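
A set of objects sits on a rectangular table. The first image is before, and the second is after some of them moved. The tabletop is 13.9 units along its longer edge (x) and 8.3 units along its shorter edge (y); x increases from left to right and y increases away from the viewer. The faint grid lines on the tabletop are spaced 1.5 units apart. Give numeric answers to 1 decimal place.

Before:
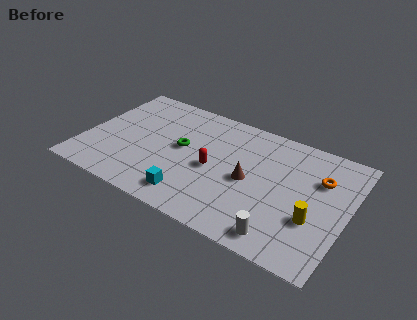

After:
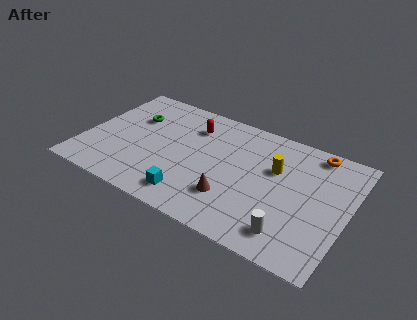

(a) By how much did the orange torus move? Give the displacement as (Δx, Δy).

(-0.5, 1.7)

The orange torus was at about (12.3, 5.7) and moved to about (11.8, 7.4).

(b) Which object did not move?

the cyan cube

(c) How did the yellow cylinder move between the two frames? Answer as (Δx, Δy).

(-2.3, 2.4)

The yellow cylinder was at about (12.3, 2.9) and moved to about (10.0, 5.3).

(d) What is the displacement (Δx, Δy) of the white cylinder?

(0.4, 0.4)

The white cylinder was at about (10.9, 1.1) and moved to about (11.3, 1.5).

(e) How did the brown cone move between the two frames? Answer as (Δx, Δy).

(-0.7, -1.6)

The brown cone was at about (8.8, 3.9) and moved to about (8.1, 2.3).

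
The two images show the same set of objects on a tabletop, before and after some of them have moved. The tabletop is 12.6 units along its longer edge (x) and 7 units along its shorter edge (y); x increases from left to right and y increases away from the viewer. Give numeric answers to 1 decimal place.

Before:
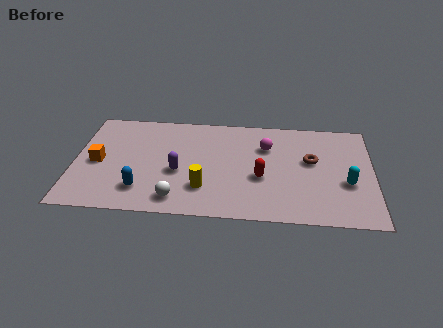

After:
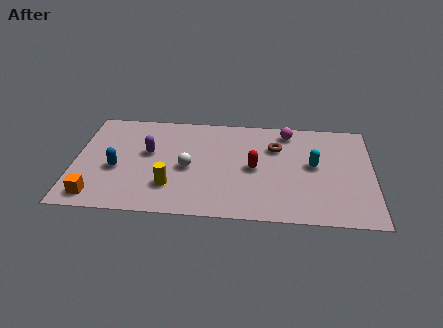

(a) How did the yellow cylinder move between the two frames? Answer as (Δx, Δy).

(-1.4, 0.0)

The yellow cylinder was at about (5.5, 1.9) and moved to about (4.1, 1.9).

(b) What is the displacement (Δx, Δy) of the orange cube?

(0.0, -2.3)

The orange cube was at about (1.0, 3.3) and moved to about (1.0, 1.0).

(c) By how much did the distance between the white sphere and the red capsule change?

-1.1

The distance was about 3.9 in the first image and 2.8 in the second, so they moved 1.1 units closer together.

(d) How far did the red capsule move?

0.7

The red capsule moved from about (7.9, 2.8) to (7.6, 3.4), a distance of √(0.3² + 0.6²) ≈ 0.7.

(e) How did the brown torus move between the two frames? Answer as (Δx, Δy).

(-1.5, 0.8)

The brown torus was at about (10.0, 4.1) and moved to about (8.5, 4.9).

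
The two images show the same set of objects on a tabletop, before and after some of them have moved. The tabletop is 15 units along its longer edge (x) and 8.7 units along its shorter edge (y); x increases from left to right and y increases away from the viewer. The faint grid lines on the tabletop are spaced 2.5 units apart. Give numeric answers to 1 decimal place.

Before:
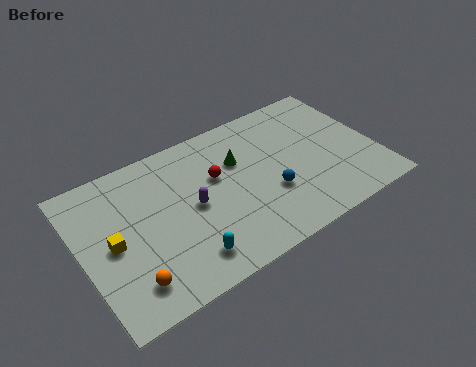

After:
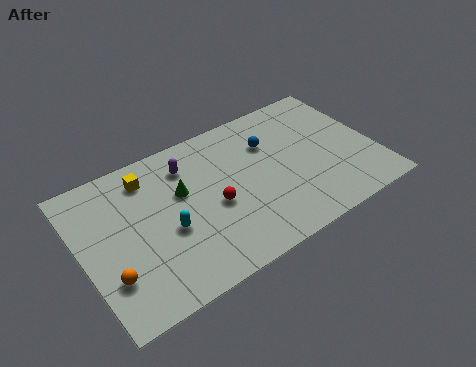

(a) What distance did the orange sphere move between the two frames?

1.2

From (2.0, 1.7) to (1.1, 2.5), the orange sphere covered √(0.9² + 0.8²) ≈ 1.2 units.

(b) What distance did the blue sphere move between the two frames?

3.0

From (9.4, 3.1) to (9.9, 6.1), the blue sphere covered √(0.5² + 3.0²) ≈ 3.0 units.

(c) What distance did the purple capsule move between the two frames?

2.5

The purple capsule moved from about (5.6, 4.3) to (5.7, 6.8), a distance of √(0.1² + 2.5²) ≈ 2.5.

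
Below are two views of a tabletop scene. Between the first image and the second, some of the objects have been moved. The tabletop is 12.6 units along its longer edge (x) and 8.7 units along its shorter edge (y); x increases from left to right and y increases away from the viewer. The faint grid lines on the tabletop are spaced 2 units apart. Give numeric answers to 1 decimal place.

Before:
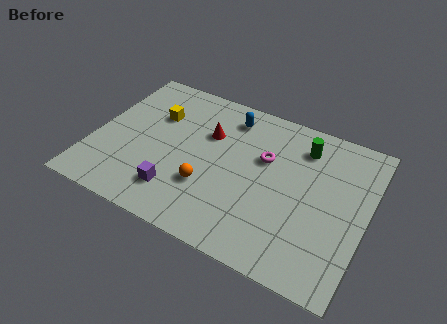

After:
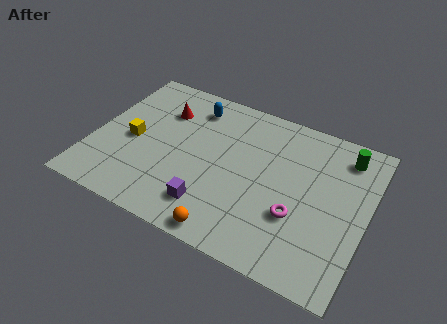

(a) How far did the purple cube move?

1.6

The purple cube was near (4.2, 1.9) before and (5.8, 1.8) after, so it travelled √(1.6² + 0.1²) ≈ 1.6 units.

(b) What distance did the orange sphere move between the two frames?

2.4

The orange sphere was near (5.5, 2.8) before and (6.8, 0.8) after, so it travelled √(1.3² + 2.0²) ≈ 2.4 units.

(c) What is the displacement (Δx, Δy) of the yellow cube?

(-0.8, -1.9)

The yellow cube was at about (2.6, 5.9) and moved to about (1.8, 4.0).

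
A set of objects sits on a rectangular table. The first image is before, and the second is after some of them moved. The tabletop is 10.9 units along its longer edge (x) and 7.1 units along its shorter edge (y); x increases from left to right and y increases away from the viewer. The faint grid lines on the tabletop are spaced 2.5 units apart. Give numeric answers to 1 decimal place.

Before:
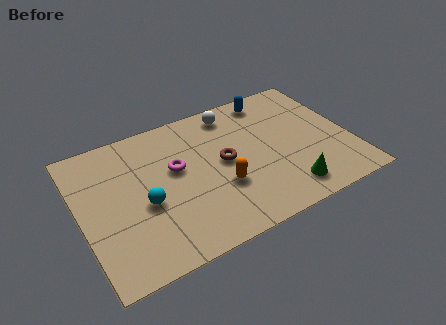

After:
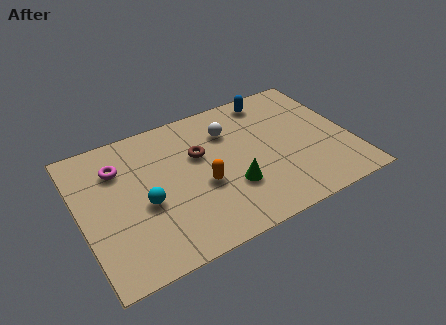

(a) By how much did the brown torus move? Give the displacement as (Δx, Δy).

(-0.9, 0.8)

The brown torus was at about (5.8, 3.7) and moved to about (4.9, 4.5).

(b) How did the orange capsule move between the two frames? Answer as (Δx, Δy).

(-0.7, 0.4)

From the two frames, the orange capsule sits at roughly (5.5, 2.5) before and (4.8, 2.9) after.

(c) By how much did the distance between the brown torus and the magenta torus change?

+1.3

Before: roughly 2.0 units apart; after: 3.3. That's 1.3 units further apart.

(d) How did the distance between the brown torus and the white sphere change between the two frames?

-1.0

They were about 2.5 units apart before and 1.5 after — 1.0 units closer together.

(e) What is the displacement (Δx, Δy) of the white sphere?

(-0.3, -0.9)

From the two frames, the white sphere sits at roughly (6.5, 6.1) before and (6.2, 5.2) after.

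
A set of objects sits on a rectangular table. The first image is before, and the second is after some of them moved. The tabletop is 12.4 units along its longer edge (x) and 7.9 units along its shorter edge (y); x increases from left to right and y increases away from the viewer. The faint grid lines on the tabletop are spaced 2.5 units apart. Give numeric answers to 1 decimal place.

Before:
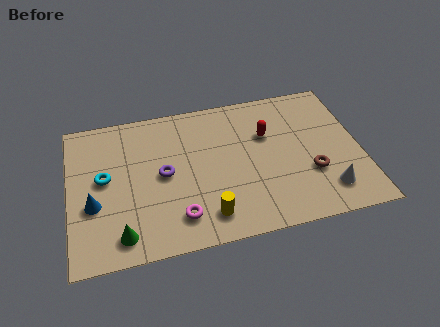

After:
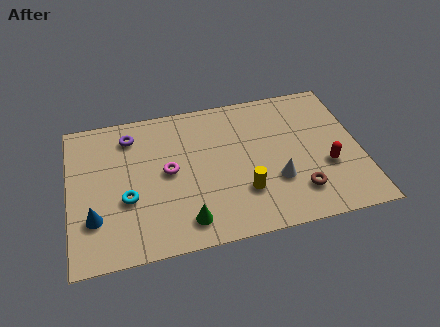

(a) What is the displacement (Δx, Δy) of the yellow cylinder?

(1.6, 0.9)

The yellow cylinder was at about (5.7, 1.4) and moved to about (7.3, 2.3).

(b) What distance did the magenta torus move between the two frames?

2.5

The magenta torus was near (4.5, 1.6) before and (4.2, 4.1) after, so it travelled √(0.3² + 2.5²) ≈ 2.5 units.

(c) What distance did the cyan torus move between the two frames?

1.6

The cyan torus was near (1.5, 4.3) before and (2.4, 3.0) after, so it travelled √(0.9² + 1.3²) ≈ 1.6 units.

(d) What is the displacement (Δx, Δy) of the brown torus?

(-0.6, -0.9)

From the two frames, the brown torus sits at roughly (10.2, 2.7) before and (9.6, 1.8) after.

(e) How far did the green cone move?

2.7

The green cone moved from about (2.1, 1.2) to (4.8, 1.3), a distance of √(2.7² + 0.1²) ≈ 2.7.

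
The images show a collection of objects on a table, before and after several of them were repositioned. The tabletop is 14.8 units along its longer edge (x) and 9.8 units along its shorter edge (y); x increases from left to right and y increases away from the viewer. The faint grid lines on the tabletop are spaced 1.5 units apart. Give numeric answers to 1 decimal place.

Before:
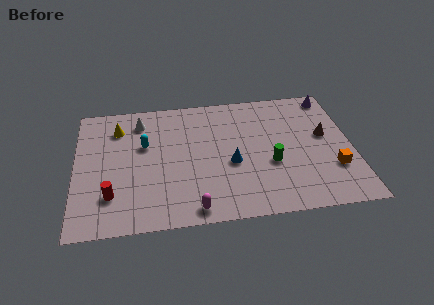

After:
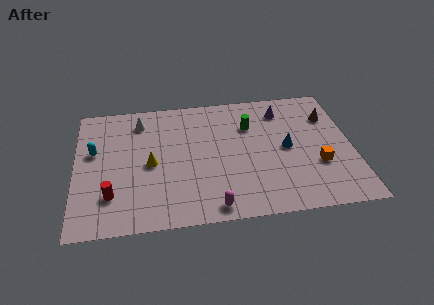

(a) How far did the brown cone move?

1.5

From (13.4, 5.6) to (13.7, 7.1), the brown cone covered √(0.3² + 1.5²) ≈ 1.5 units.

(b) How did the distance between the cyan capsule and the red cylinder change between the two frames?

-0.5

The distance was about 4.0 in the first image and 3.5 in the second, so they moved 0.5 units closer together.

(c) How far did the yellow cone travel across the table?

3.4

The yellow cone moved from about (2.3, 7.6) to (4.0, 4.6), a distance of √(1.7² + 3.0²) ≈ 3.4.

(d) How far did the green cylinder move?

3.3

The green cylinder moved from about (10.4, 3.8) to (9.4, 6.9), a distance of √(1.0² + 3.1²) ≈ 3.3.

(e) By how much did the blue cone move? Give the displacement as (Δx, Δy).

(3.0, 0.8)

The blue cone was at about (8.3, 4.1) and moved to about (11.3, 4.9).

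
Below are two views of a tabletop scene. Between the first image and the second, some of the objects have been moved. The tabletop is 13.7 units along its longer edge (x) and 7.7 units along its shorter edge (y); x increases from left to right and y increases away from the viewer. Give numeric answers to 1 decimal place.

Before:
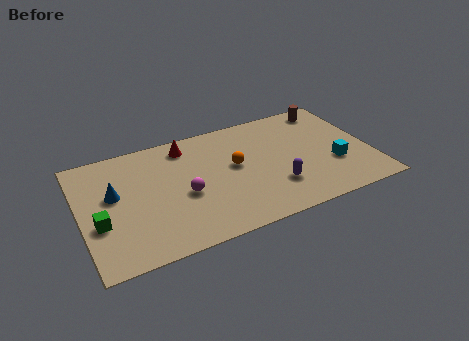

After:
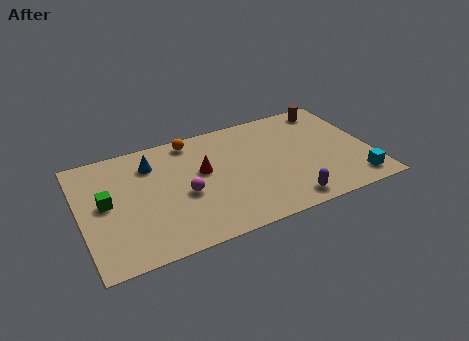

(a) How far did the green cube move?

1.3

The green cube was near (0.8, 2.9) before and (1.2, 4.1) after, so it travelled √(0.4² + 1.2²) ≈ 1.3 units.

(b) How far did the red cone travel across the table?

2.1

The red cone was near (5.2, 6.5) before and (5.8, 4.5) after, so it travelled √(0.6² + 2.0²) ≈ 2.1 units.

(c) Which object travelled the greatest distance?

the orange sphere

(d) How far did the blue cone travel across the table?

2.4

The blue cone moved from about (1.6, 4.5) to (3.5, 5.9), a distance of √(1.9² + 1.4²) ≈ 2.4.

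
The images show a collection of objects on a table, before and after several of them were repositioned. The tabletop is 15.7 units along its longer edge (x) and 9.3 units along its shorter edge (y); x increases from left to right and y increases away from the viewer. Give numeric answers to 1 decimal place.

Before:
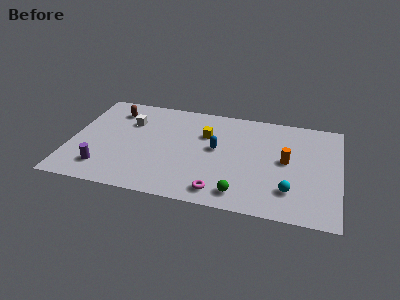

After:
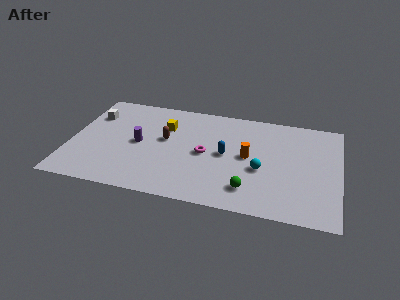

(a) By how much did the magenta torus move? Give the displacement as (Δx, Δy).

(-1.0, 3.2)

The magenta torus started near (8.9, 1.3) and ended near (7.9, 4.5).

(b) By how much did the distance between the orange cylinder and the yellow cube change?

+0.3

They were about 5.0 units apart before and 5.3 after — 0.3 units further apart.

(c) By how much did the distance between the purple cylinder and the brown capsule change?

-3.8

The distance was about 5.5 in the first image and 1.7 in the second, so they moved 3.8 units closer together.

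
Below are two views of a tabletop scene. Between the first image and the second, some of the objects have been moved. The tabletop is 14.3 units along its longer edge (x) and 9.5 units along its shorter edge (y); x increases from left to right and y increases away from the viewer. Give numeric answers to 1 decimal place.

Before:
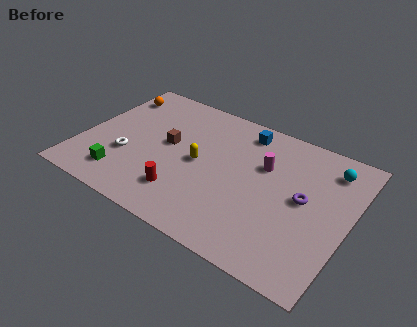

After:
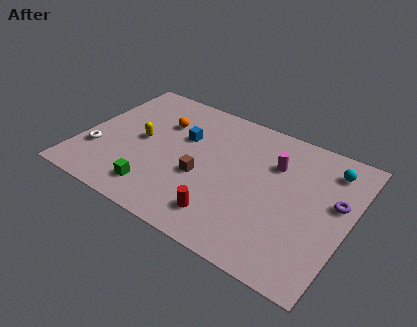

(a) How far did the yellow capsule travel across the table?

3.2

The yellow capsule was near (6.3, 4.7) before and (3.1, 4.8) after, so it travelled √(3.2² + 0.1²) ≈ 3.2 units.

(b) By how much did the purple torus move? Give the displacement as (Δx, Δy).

(1.6, 0.6)

The purple torus was at about (11.9, 5.0) and moved to about (13.5, 5.6).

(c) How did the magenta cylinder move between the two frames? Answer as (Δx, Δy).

(0.5, 0.4)

The magenta cylinder was at about (9.6, 6.2) and moved to about (10.1, 6.6).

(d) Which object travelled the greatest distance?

the blue cube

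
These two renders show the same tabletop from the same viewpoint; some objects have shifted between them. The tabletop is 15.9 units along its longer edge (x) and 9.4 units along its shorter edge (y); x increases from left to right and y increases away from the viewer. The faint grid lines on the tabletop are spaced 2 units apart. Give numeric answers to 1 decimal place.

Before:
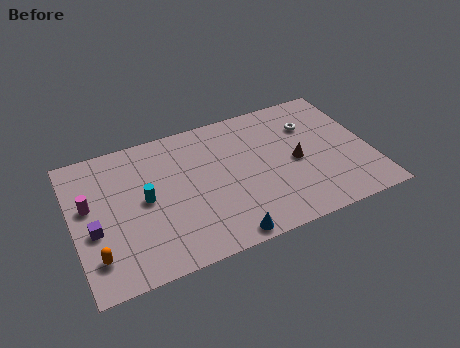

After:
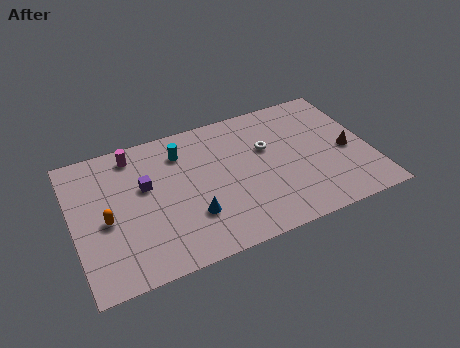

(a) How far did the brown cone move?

2.8

From (11.9, 4.4) to (14.7, 4.2), the brown cone covered √(2.8² + 0.2²) ≈ 2.8 units.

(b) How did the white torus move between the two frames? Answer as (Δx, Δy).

(-2.5, -0.8)

The white torus started near (13.0, 6.7) and ended near (10.5, 5.9).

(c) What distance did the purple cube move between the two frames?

3.5

The purple cube was near (1.0, 3.8) before and (3.9, 5.7) after, so it travelled √(2.9² + 1.9²) ≈ 3.5 units.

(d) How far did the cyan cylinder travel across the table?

3.3

The cyan cylinder was near (3.8, 4.8) before and (6.0, 7.3) after, so it travelled √(2.2² + 2.5²) ≈ 3.3 units.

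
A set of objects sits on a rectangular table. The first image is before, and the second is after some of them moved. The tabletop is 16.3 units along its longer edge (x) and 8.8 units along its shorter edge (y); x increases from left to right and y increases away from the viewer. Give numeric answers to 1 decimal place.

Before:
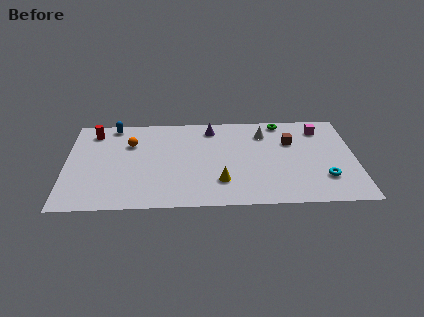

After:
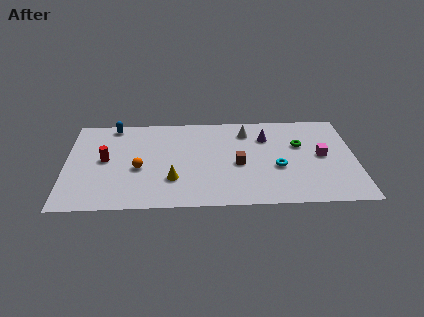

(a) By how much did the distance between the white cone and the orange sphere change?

-0.7

The distance was about 7.6 in the first image and 6.9 in the second, so they moved 0.7 units closer together.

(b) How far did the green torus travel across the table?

2.5

From (12.2, 7.9) to (13.2, 5.6), the green torus covered √(1.0² + 2.3²) ≈ 2.5 units.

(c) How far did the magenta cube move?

2.6

From (14.4, 7.1) to (14.4, 4.5), the magenta cube covered √(0.0² + 2.6²) ≈ 2.6 units.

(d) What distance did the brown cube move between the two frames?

3.6

The brown cube was near (12.7, 5.9) before and (9.7, 3.9) after, so it travelled √(3.0² + 2.0²) ≈ 3.6 units.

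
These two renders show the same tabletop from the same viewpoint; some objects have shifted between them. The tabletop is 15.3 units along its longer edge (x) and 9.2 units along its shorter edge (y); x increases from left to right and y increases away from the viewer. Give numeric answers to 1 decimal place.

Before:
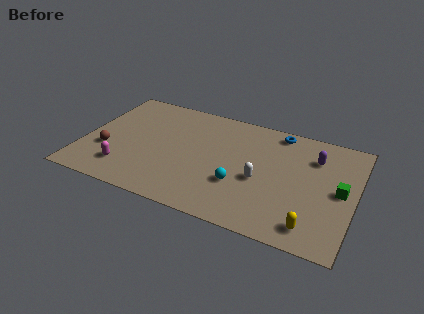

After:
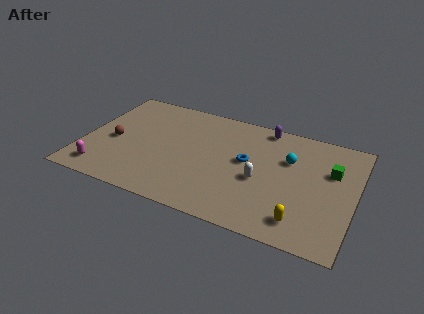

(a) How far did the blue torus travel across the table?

3.4

The blue torus moved from about (10.7, 8.2) to (9.2, 5.1), a distance of √(1.5² + 3.1²) ≈ 3.4.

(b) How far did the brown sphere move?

0.9

The brown sphere was near (1.4, 3.2) before and (1.7, 4.1) after, so it travelled √(0.3² + 0.9²) ≈ 0.9 units.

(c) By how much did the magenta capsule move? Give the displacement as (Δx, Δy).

(-1.2, -0.6)

The magenta capsule started near (2.6, 2.0) and ended near (1.4, 1.4).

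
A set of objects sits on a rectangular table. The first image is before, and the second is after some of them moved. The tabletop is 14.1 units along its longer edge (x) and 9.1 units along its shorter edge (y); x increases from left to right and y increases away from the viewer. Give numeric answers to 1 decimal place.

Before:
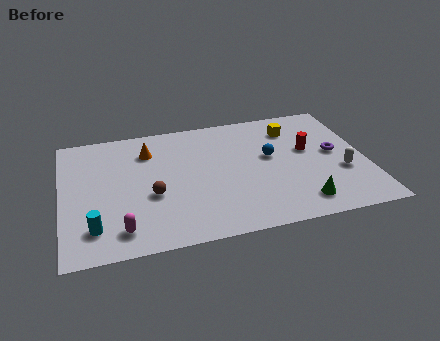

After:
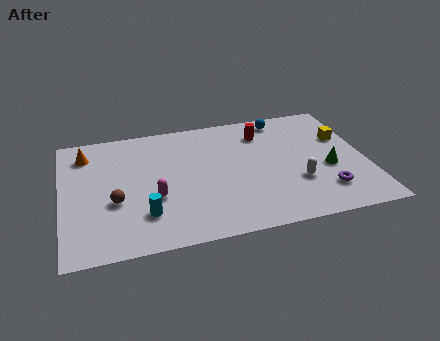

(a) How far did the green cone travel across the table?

2.7

From (10.8, 1.5) to (12.3, 3.7), the green cone covered √(1.5² + 2.2²) ≈ 2.7 units.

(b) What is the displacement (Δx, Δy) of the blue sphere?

(0.8, 2.8)

The blue sphere started near (9.7, 5.2) and ended near (10.5, 8.0).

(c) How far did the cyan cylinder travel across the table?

2.3

The cyan cylinder moved from about (1.4, 1.9) to (3.7, 2.3), a distance of √(2.3² + 0.4²) ≈ 2.3.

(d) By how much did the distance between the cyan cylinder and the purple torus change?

-3.4

The distance was about 11.7 in the first image and 8.3 in the second, so they moved 3.4 units closer together.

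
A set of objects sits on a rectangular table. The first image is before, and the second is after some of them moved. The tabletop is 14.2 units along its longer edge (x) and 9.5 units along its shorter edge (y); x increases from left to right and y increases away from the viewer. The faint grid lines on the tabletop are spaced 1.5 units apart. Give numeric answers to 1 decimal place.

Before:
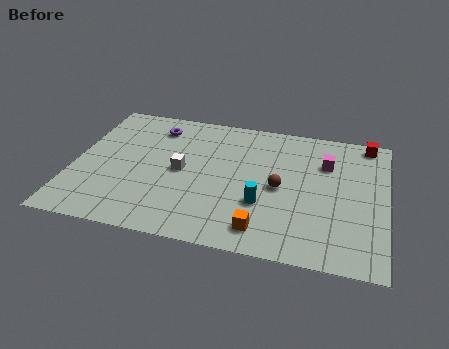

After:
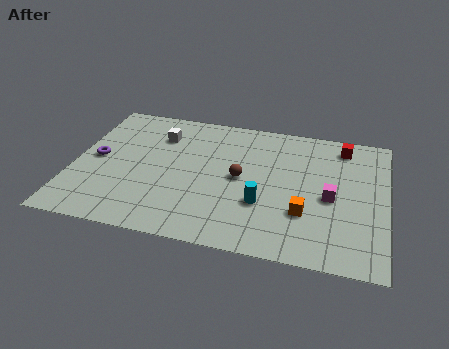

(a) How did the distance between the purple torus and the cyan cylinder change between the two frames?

+1.0

Before: roughly 6.9 units apart; after: 7.9. That's 1.0 units further apart.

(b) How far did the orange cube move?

2.3

The orange cube moved from about (8.8, 1.5) to (10.6, 3.0), a distance of √(1.8² + 1.5²) ≈ 2.3.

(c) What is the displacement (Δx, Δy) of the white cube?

(-1.2, 2.4)

From the two frames, the white cube sits at roughly (4.9, 4.7) before and (3.7, 7.1) after.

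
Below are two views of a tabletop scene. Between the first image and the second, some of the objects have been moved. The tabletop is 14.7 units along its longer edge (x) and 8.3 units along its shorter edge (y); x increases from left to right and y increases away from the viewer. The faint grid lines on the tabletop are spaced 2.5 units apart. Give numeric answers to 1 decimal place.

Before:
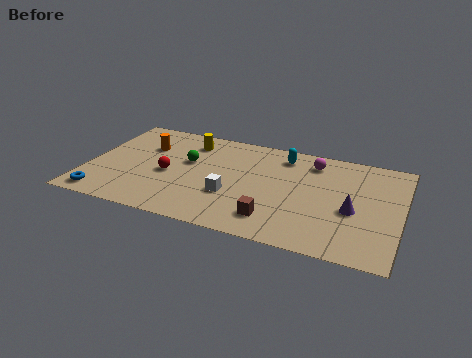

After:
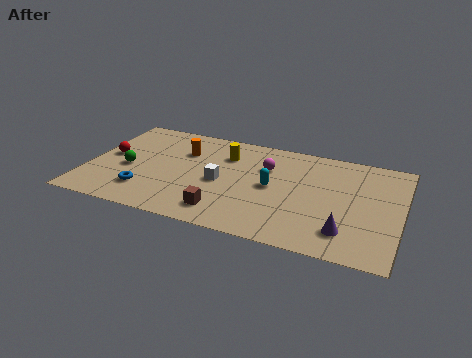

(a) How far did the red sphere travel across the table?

3.0

The red sphere moved from about (3.8, 3.7) to (0.9, 4.4), a distance of √(2.9² + 0.7²) ≈ 3.0.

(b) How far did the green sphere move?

3.0

From (4.6, 5.0) to (1.9, 3.6), the green sphere covered √(2.7² + 1.4²) ≈ 3.0 units.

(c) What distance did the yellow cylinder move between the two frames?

1.9

From (4.5, 6.7) to (6.3, 6.1), the yellow cylinder covered √(1.8² + 0.6²) ≈ 1.9 units.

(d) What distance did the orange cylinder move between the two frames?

1.8

From (2.5, 5.7) to (4.3, 5.8), the orange cylinder covered √(1.8² + 0.1²) ≈ 1.8 units.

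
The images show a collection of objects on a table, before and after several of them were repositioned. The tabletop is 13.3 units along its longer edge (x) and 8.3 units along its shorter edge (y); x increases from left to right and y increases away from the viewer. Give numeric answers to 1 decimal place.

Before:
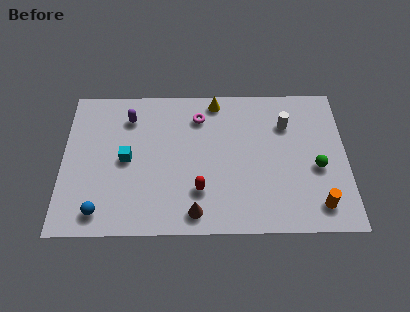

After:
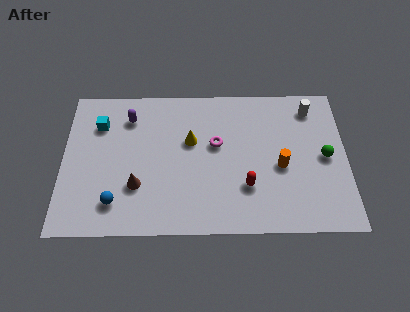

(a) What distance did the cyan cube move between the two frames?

2.4

From (3.0, 4.1) to (1.7, 6.1), the cyan cube covered √(1.3² + 2.0²) ≈ 2.4 units.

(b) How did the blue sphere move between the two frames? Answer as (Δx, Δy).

(0.7, 0.5)

The blue sphere started near (1.8, 1.2) and ended near (2.5, 1.7).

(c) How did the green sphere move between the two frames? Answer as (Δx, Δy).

(0.4, 0.6)

The green sphere was at about (11.9, 3.5) and moved to about (12.3, 4.1).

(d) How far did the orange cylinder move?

2.8

The orange cylinder was near (11.9, 1.4) before and (10.2, 3.6) after, so it travelled √(1.7² + 2.2²) ≈ 2.8 units.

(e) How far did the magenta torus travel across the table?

1.8

The magenta torus was near (6.4, 6.5) before and (7.2, 4.9) after, so it travelled √(0.8² + 1.6²) ≈ 1.8 units.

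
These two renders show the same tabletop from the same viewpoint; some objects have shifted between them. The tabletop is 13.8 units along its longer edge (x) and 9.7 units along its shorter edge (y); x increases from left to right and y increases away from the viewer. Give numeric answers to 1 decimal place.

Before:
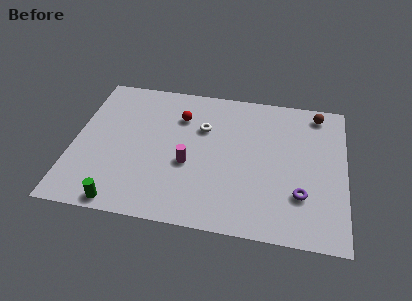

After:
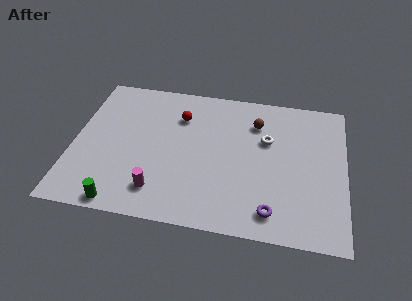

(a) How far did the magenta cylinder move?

2.4

The magenta cylinder was near (5.9, 3.9) before and (4.5, 1.9) after, so it travelled √(1.4² + 2.0²) ≈ 2.4 units.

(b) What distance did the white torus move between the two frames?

3.3

The white torus moved from about (6.5, 6.5) to (9.8, 6.2), a distance of √(3.3² + 0.3²) ≈ 3.3.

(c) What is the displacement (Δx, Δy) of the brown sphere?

(-3.1, -1.2)

From the two frames, the brown sphere sits at roughly (12.3, 8.5) before and (9.2, 7.3) after.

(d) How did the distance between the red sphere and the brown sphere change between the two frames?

-3.2

Before: roughly 7.1 units apart; after: 3.9. That's 3.2 units closer together.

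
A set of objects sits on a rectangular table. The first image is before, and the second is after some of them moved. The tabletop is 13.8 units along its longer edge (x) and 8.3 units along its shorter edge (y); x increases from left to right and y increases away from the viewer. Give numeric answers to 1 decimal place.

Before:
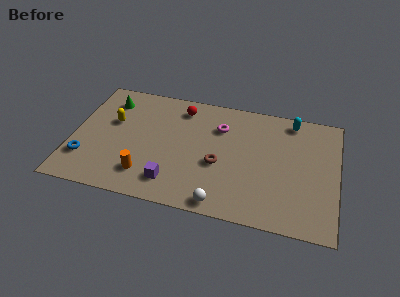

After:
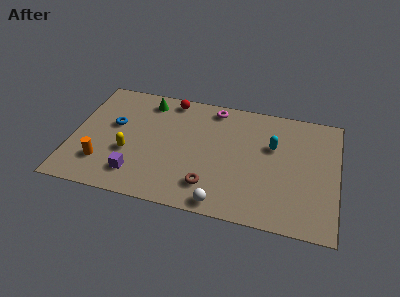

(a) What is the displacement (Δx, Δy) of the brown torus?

(-0.4, -1.6)

The brown torus was at about (7.7, 3.4) and moved to about (7.3, 1.8).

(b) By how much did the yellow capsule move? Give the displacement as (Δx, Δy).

(1.0, -2.0)

The yellow capsule started near (2.0, 5.1) and ended near (3.0, 3.1).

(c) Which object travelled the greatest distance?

the blue torus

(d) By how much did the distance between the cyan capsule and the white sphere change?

-2.2

The distance was about 7.3 in the first image and 5.1 in the second, so they moved 2.2 units closer together.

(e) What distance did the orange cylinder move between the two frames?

2.3

The orange cylinder was near (4.0, 1.8) before and (1.7, 2.1) after, so it travelled √(2.3² + 0.3²) ≈ 2.3 units.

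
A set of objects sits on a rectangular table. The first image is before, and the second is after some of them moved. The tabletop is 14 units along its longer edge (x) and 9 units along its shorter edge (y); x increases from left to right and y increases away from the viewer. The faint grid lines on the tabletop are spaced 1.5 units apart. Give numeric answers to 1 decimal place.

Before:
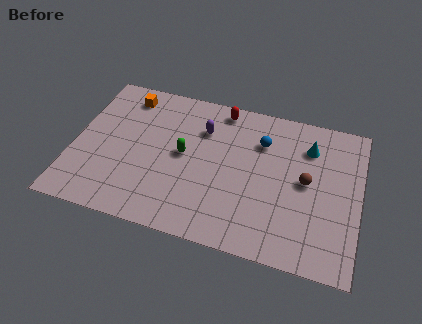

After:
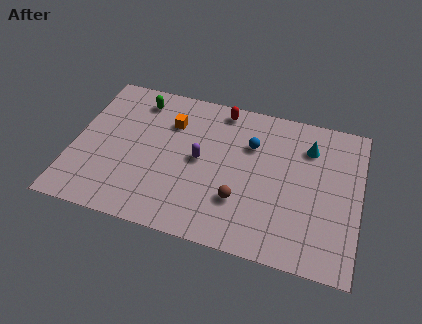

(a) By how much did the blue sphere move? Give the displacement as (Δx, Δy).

(-0.5, -0.3)

The blue sphere was at about (9.1, 6.5) and moved to about (8.6, 6.2).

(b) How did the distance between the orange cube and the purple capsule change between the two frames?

-1.6

The distance was about 4.1 in the first image and 2.5 in the second, so they moved 1.6 units closer together.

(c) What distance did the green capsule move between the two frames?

3.8

The green capsule moved from about (5.4, 4.7) to (2.9, 7.5), a distance of √(2.5² + 2.8²) ≈ 3.8.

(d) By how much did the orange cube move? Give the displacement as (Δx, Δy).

(2.3, -1.1)

From the two frames, the orange cube sits at roughly (2.3, 7.6) before and (4.6, 6.5) after.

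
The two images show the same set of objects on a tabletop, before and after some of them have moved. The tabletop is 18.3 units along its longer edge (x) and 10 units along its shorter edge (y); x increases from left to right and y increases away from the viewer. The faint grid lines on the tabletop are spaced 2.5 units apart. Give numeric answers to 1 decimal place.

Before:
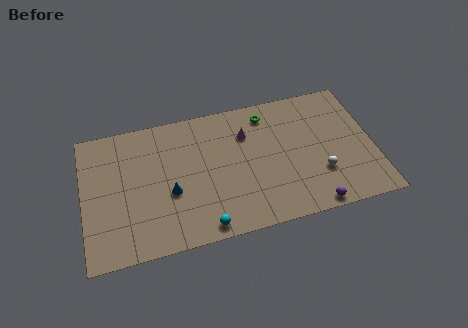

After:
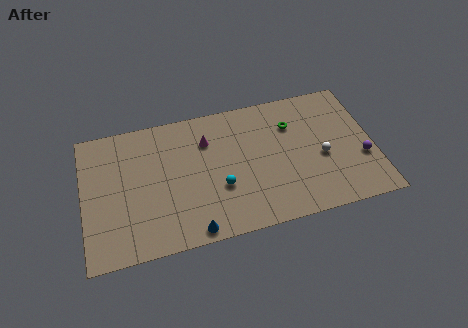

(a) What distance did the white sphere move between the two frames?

1.2

The white sphere was near (14.8, 3.1) before and (15.0, 4.3) after, so it travelled √(0.2² + 1.2²) ≈ 1.2 units.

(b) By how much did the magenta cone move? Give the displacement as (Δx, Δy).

(-2.5, 0.1)

The magenta cone was at about (10.4, 7.2) and moved to about (7.9, 7.3).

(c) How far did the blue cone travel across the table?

3.3

From (5.4, 4.0) to (6.6, 0.9), the blue cone covered √(1.2² + 3.1²) ≈ 3.3 units.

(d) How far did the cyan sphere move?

2.9

From (7.3, 1.0) to (8.5, 3.6), the cyan sphere covered √(1.2² + 2.6²) ≈ 2.9 units.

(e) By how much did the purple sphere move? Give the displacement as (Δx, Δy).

(3.4, 2.8)

The purple sphere was at about (14.1, 0.8) and moved to about (17.5, 3.6).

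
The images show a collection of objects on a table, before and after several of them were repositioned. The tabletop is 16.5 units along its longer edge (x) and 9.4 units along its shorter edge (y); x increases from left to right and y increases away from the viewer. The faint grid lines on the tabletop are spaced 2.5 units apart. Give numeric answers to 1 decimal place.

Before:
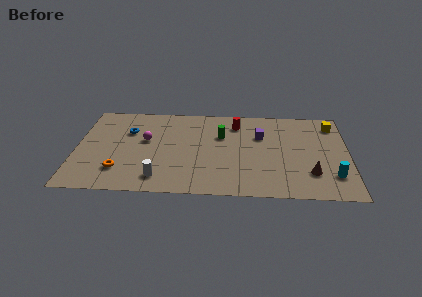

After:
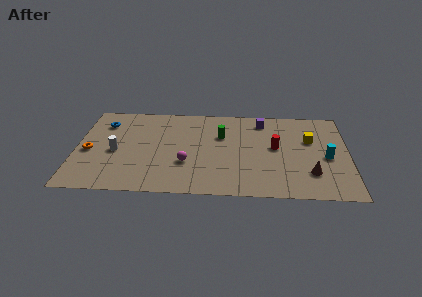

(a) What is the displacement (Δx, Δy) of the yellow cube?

(-1.4, -1.7)

The yellow cube was at about (15.6, 7.7) and moved to about (14.2, 6.0).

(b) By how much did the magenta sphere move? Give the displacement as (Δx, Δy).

(2.5, -2.3)

The magenta sphere started near (4.2, 5.5) and ended near (6.7, 3.2).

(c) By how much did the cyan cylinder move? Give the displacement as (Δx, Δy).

(-0.3, 1.9)

The cyan cylinder was at about (15.5, 2.3) and moved to about (15.2, 4.2).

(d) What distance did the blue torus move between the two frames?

1.7

The blue torus was near (3.1, 6.4) before and (1.6, 7.2) after, so it travelled √(1.5² + 0.8²) ≈ 1.7 units.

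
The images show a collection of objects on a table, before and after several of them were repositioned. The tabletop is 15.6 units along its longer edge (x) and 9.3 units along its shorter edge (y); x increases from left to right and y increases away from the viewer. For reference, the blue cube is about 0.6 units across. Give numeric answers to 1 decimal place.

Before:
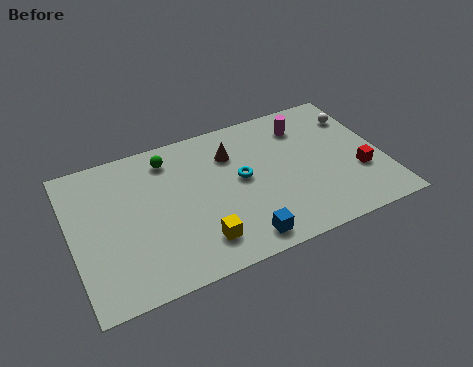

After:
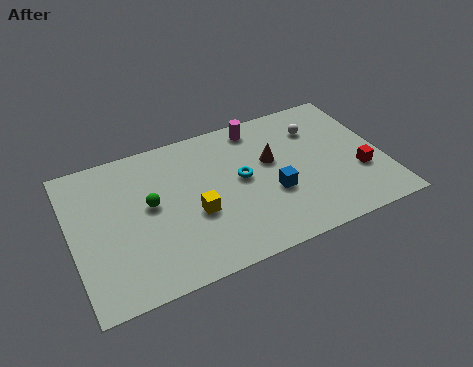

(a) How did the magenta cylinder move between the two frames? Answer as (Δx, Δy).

(-2.3, 0.8)

From the two frames, the magenta cylinder sits at roughly (12.0, 7.3) before and (9.7, 8.1) after.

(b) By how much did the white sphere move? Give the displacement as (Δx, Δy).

(-2.1, -0.1)

The white sphere started near (14.7, 7.0) and ended near (12.6, 6.9).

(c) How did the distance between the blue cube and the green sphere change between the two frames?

-0.9

Before: roughly 7.1 units apart; after: 6.2. That's 0.9 units closer together.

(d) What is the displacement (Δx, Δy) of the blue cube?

(1.9, 2.3)

From the two frames, the blue cube sits at roughly (8.0, 1.2) before and (9.9, 3.5) after.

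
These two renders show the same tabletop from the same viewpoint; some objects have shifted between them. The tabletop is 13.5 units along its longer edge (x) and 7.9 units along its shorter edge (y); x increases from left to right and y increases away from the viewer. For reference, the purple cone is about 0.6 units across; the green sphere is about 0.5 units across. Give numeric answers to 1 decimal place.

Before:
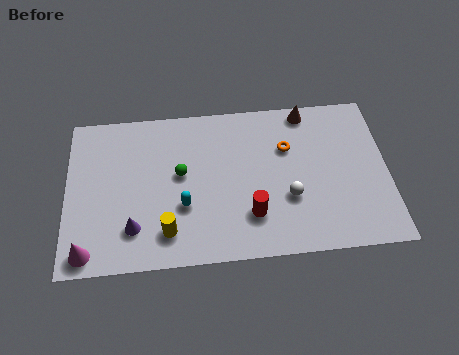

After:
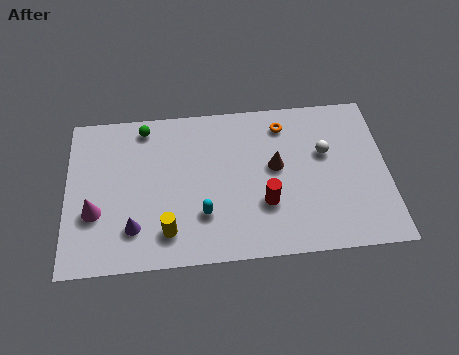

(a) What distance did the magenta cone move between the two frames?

1.9

From (0.9, 0.9) to (1.2, 2.8), the magenta cone covered √(0.3² + 1.9²) ≈ 1.9 units.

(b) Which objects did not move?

the purple cone and the yellow cylinder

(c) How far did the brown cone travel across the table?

3.0

The brown cone moved from about (10.2, 7.1) to (8.8, 4.4), a distance of √(1.4² + 2.7²) ≈ 3.0.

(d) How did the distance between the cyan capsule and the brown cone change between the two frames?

-3.1

They were about 6.8 units apart before and 3.7 after — 3.1 units closer together.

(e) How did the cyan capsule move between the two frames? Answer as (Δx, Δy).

(0.8, -0.5)

The cyan capsule started near (4.9, 2.8) and ended near (5.7, 2.3).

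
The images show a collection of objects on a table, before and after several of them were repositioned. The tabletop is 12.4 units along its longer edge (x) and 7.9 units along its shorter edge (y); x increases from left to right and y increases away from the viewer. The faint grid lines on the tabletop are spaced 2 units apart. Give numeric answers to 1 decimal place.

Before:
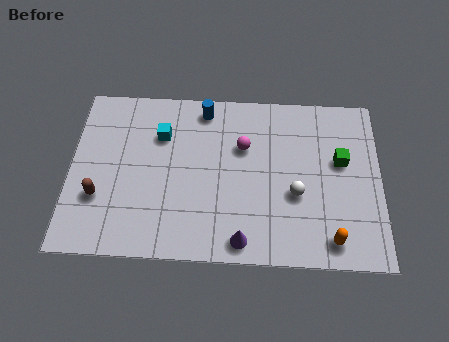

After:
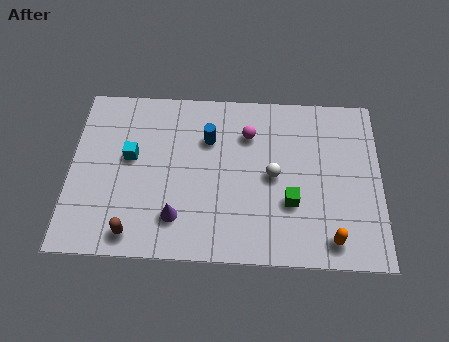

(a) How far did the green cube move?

2.8

The green cube moved from about (10.8, 4.7) to (8.8, 2.7), a distance of √(2.0² + 2.0²) ≈ 2.8.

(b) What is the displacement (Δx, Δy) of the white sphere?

(-0.9, 0.8)

From the two frames, the white sphere sits at roughly (9.0, 3.1) before and (8.1, 3.9) after.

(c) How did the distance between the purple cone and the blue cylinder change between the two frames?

-2.3

Before: roughly 6.2 units apart; after: 3.9. That's 2.3 units closer together.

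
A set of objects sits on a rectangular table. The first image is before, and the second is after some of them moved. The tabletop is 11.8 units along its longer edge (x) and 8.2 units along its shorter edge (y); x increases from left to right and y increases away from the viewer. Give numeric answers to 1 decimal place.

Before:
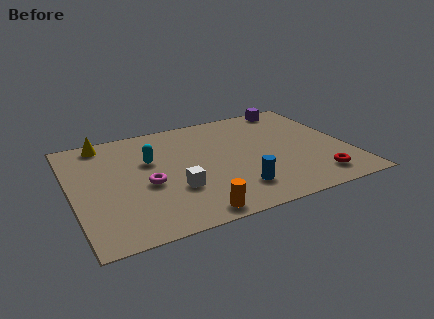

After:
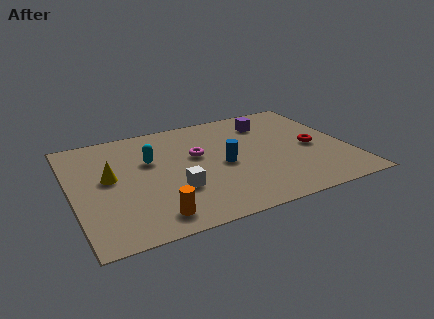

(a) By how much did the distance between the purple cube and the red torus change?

-2.9

Before: roughly 6.0 units apart; after: 3.1. That's 2.9 units closer together.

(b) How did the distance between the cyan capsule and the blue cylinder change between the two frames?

-1.4

The distance was about 4.7 in the first image and 3.3 in the second, so they moved 1.4 units closer together.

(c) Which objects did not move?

the cyan capsule and the white cube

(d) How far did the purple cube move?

1.6

From (10.0, 7.4) to (8.7, 6.4), the purple cube covered √(1.3² + 1.0²) ≈ 1.6 units.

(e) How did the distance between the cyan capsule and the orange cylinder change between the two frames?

-0.6

They were about 4.6 units apart before and 4.0 after — 0.6 units closer together.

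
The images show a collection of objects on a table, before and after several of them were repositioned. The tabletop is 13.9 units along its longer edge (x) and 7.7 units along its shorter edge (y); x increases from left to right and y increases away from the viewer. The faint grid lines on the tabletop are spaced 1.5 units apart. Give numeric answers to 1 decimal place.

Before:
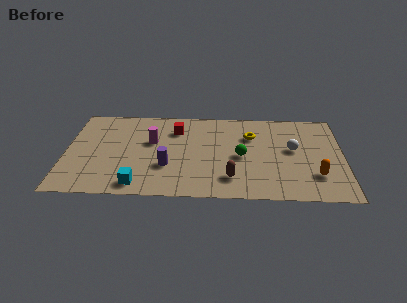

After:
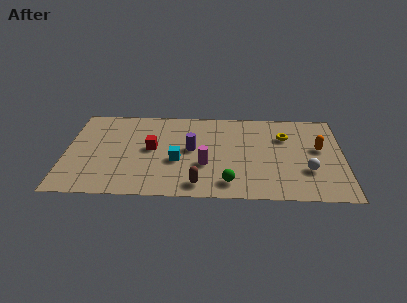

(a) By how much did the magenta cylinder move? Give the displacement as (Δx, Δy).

(2.7, -1.9)

From the two frames, the magenta cylinder sits at roughly (4.3, 4.7) before and (7.0, 2.8) after.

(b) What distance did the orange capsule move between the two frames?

2.3

The orange capsule moved from about (12.5, 2.1) to (12.7, 4.4), a distance of √(0.2² + 2.3²) ≈ 2.3.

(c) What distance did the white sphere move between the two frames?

1.9

The white sphere was near (11.4, 4.3) before and (12.1, 2.5) after, so it travelled √(0.7² + 1.8²) ≈ 1.9 units.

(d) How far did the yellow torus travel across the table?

1.7

The yellow torus moved from about (9.3, 5.4) to (11.0, 5.4), a distance of √(1.7² + 0.0²) ≈ 1.7.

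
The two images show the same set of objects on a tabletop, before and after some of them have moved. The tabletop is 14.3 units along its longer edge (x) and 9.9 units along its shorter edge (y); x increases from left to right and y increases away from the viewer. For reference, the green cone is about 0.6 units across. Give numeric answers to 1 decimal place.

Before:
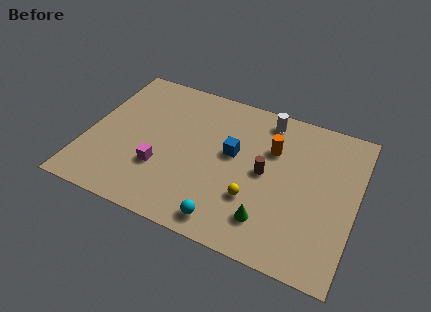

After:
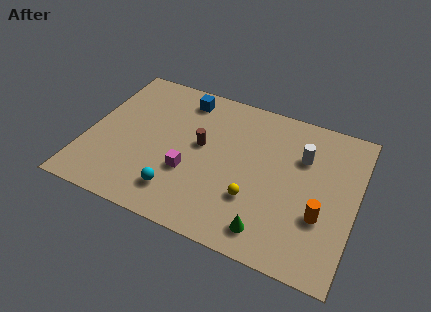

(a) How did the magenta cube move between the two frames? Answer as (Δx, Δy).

(1.5, 0.3)

The magenta cube started near (4.1, 3.2) and ended near (5.6, 3.5).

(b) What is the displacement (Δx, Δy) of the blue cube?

(-3.0, 2.8)

From the two frames, the blue cube sits at roughly (7.7, 5.6) before and (4.7, 8.4) after.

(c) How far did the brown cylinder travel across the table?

3.5

From (9.5, 5.0) to (6.0, 5.5), the brown cylinder covered √(3.5² + 0.5²) ≈ 3.5 units.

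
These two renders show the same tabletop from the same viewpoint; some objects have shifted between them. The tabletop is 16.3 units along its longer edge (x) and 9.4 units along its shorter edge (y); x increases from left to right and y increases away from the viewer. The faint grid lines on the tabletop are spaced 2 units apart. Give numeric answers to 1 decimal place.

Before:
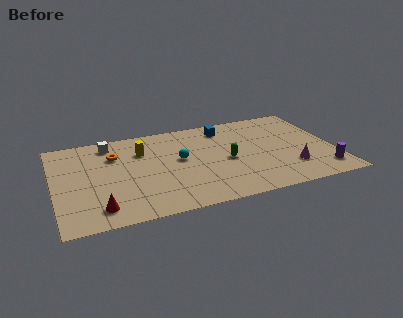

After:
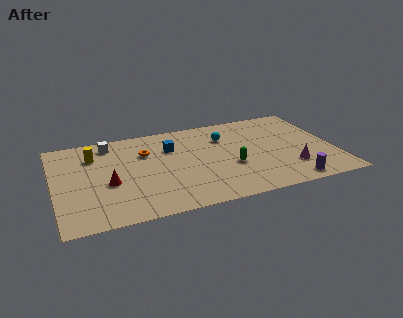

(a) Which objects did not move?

the white cube and the magenta cone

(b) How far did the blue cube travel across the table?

3.5

From (10.2, 7.8) to (6.9, 6.6), the blue cube covered √(3.3² + 1.2²) ≈ 3.5 units.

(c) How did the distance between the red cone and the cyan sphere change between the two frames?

+1.5

They were about 6.1 units apart before and 7.6 after — 1.5 units further apart.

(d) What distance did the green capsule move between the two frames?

0.7

The green capsule was near (10.0, 4.3) before and (10.2, 3.6) after, so it travelled √(0.2² + 0.7²) ≈ 0.7 units.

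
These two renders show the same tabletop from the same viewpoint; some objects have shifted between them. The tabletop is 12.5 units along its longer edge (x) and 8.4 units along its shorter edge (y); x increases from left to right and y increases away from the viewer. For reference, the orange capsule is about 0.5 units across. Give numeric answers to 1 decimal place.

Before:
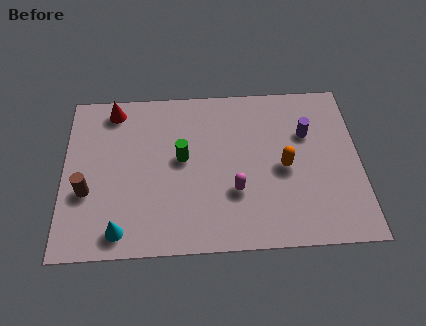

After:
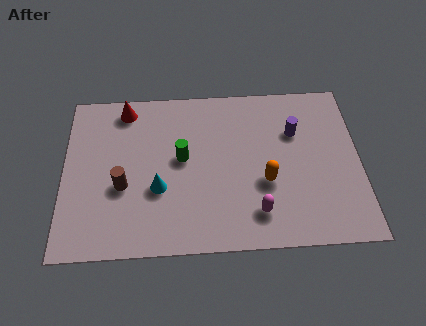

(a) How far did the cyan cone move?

2.6

The cyan cone was near (2.4, 1.1) before and (4.0, 3.1) after, so it travelled √(1.6² + 2.0²) ≈ 2.6 units.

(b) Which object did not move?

the green cylinder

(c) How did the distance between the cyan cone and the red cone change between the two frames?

-1.8

Before: roughly 6.2 units apart; after: 4.4. That's 1.8 units closer together.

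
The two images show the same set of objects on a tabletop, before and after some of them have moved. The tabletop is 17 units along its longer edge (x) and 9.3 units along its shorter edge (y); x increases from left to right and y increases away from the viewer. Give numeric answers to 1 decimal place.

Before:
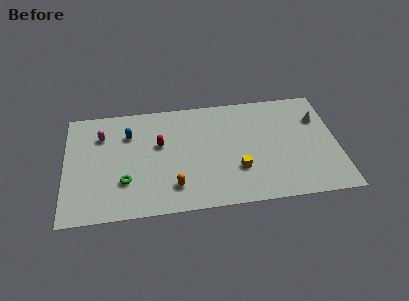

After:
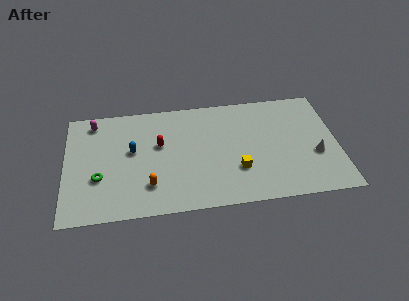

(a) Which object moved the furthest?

the white cone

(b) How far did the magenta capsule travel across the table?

1.3

The magenta capsule was near (2.3, 6.8) before and (1.8, 8.0) after, so it travelled √(0.5² + 1.2²) ≈ 1.3 units.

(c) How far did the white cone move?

3.0

The white cone moved from about (15.9, 6.5) to (15.6, 3.5), a distance of √(0.3² + 3.0²) ≈ 3.0.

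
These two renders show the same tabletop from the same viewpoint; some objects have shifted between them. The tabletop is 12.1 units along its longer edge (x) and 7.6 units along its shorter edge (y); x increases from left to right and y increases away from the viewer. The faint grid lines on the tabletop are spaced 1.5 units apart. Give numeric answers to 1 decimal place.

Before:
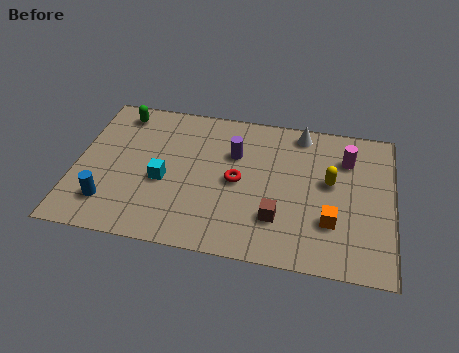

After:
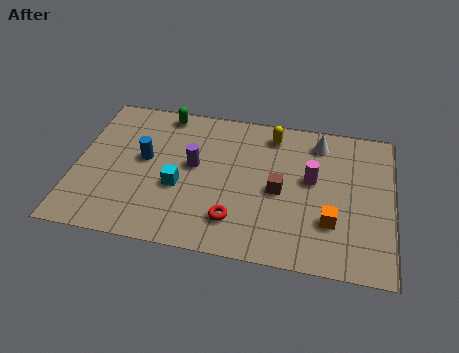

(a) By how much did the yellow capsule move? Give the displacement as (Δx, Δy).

(-2.3, 2.1)

The yellow capsule started near (9.7, 4.3) and ended near (7.4, 6.4).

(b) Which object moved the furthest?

the yellow capsule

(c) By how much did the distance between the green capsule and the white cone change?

-1.0

They were about 7.0 units apart before and 6.0 after — 1.0 units closer together.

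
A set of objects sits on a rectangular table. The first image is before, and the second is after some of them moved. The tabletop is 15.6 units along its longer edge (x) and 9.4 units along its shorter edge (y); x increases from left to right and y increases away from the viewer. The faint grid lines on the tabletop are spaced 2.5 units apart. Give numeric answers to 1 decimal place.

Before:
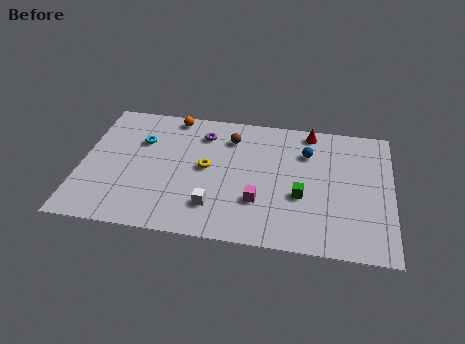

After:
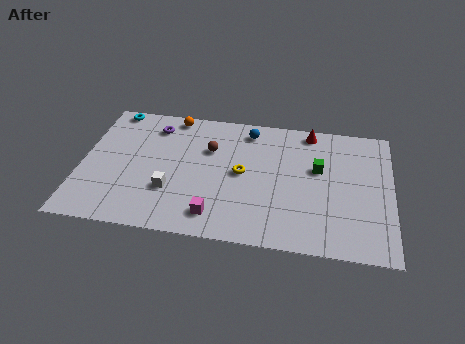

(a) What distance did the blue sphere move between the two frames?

3.2

The blue sphere moved from about (11.3, 6.8) to (8.3, 8.0), a distance of √(3.0² + 1.2²) ≈ 3.2.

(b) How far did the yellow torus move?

1.8

The yellow torus moved from about (6.3, 4.9) to (8.1, 4.8), a distance of √(1.8² + 0.1²) ≈ 1.8.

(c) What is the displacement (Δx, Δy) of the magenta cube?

(-2.1, -1.3)

The magenta cube was at about (9.0, 2.9) and moved to about (6.9, 1.6).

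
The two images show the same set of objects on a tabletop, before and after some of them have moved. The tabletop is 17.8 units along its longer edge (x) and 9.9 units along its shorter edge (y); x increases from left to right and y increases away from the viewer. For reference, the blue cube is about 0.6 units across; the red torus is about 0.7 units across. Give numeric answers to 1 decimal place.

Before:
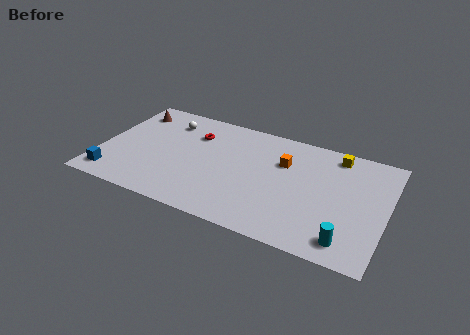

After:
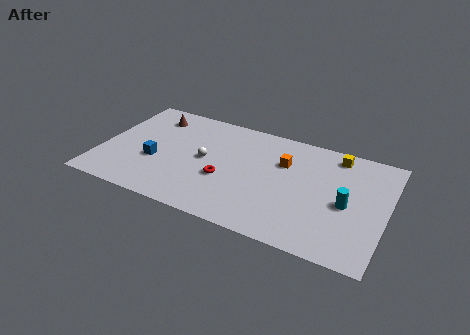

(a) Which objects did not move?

the yellow cube and the orange cube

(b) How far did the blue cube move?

3.3

The blue cube was near (1.1, 1.5) before and (3.5, 3.8) after, so it travelled √(2.4² + 2.3²) ≈ 3.3 units.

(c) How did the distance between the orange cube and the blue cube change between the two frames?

-3.1

They were about 11.4 units apart before and 8.3 after — 3.1 units closer together.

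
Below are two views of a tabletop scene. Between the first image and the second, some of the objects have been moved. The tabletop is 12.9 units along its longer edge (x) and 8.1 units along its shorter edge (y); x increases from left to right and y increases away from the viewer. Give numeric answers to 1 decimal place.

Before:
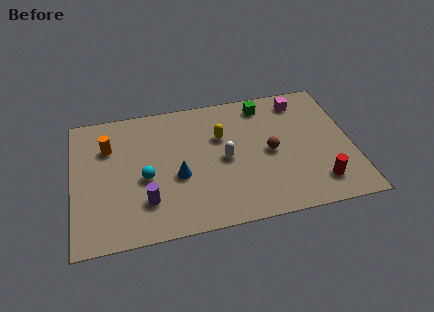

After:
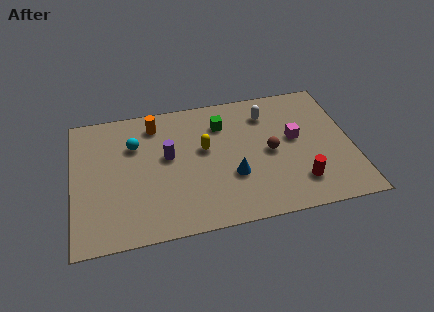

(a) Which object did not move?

the brown sphere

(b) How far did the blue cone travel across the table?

2.5

The blue cone moved from about (4.8, 3.3) to (7.3, 2.8), a distance of √(2.5² + 0.5²) ≈ 2.5.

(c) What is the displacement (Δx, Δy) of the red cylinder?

(-0.9, 0.2)

From the two frames, the red cylinder sits at roughly (11.2, 1.6) before and (10.3, 1.8) after.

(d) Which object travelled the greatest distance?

the white capsule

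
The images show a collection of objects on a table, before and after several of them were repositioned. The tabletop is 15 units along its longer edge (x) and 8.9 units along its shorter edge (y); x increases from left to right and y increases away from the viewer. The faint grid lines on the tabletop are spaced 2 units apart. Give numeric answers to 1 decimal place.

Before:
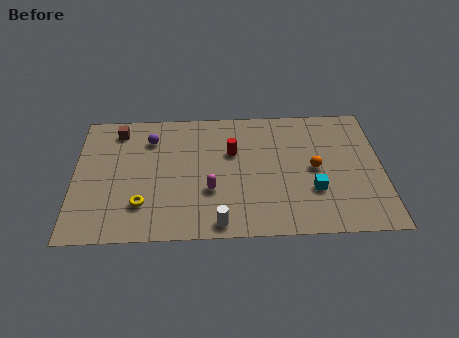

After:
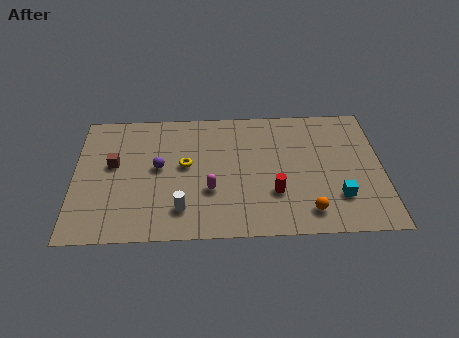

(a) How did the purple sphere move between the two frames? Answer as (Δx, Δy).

(0.4, -2.0)

The purple sphere started near (3.7, 6.8) and ended near (4.1, 4.8).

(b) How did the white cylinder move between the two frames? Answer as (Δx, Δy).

(-1.8, 1.0)

The white cylinder started near (7.0, 0.9) and ended near (5.2, 1.9).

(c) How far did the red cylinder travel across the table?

3.5

The red cylinder moved from about (7.7, 5.7) to (9.7, 2.8), a distance of √(2.0² + 2.9²) ≈ 3.5.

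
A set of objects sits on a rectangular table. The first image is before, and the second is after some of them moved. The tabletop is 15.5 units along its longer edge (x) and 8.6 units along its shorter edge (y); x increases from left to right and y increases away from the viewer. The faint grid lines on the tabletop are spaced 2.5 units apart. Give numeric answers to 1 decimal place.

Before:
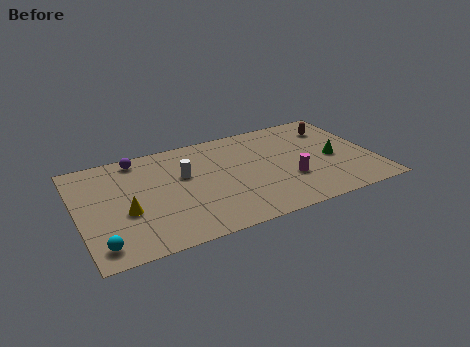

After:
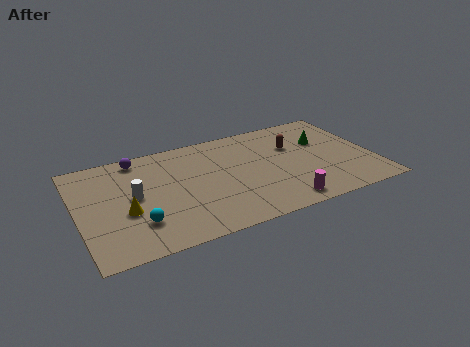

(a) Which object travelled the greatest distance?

the white cylinder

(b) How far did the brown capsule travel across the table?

2.5

The brown capsule was near (13.8, 6.6) before and (11.5, 5.7) after, so it travelled √(2.3² + 0.9²) ≈ 2.5 units.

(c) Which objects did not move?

the purple sphere and the yellow cone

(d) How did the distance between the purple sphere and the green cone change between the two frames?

-0.8

The distance was about 10.7 in the first image and 9.9 in the second, so they moved 0.8 units closer together.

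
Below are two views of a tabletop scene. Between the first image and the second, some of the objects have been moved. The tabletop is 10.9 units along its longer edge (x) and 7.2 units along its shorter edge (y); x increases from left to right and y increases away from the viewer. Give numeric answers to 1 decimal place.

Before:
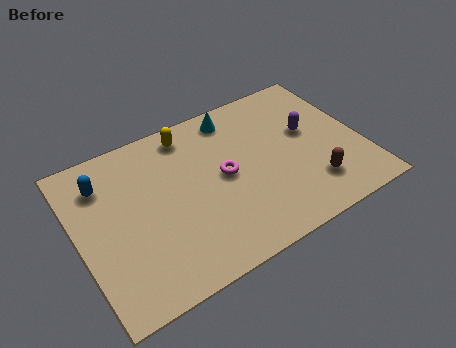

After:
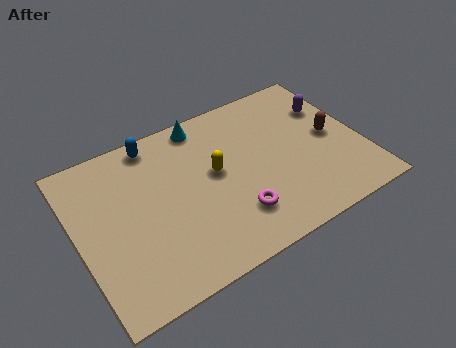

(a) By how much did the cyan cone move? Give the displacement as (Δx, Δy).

(-1.2, 0.2)

The cyan cone started near (6.4, 6.2) and ended near (5.2, 6.4).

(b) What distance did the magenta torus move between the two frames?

1.9

The magenta torus moved from about (5.6, 3.7) to (5.7, 1.8), a distance of √(0.1² + 1.9²) ≈ 1.9.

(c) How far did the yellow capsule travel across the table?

2.3

The yellow capsule moved from about (4.6, 6.2) to (5.3, 4.0), a distance of √(0.7² + 2.2²) ≈ 2.3.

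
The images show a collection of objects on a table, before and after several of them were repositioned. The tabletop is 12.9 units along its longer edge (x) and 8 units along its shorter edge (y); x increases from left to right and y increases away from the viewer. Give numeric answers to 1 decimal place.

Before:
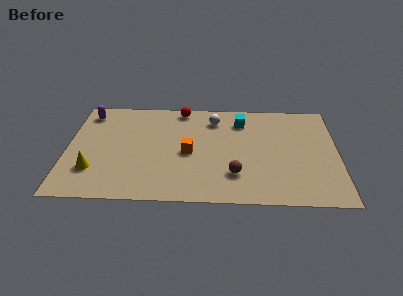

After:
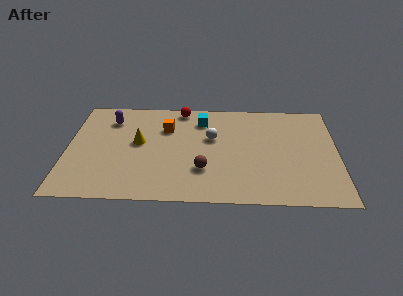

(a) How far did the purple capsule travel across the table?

1.2

From (0.9, 6.7) to (2.0, 6.2), the purple capsule covered √(1.1² + 0.5²) ≈ 1.2 units.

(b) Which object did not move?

the red sphere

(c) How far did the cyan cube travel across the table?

1.9

From (8.3, 6.3) to (6.4, 6.3), the cyan cube covered √(1.9² + 0.0²) ≈ 1.9 units.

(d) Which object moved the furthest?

the yellow cone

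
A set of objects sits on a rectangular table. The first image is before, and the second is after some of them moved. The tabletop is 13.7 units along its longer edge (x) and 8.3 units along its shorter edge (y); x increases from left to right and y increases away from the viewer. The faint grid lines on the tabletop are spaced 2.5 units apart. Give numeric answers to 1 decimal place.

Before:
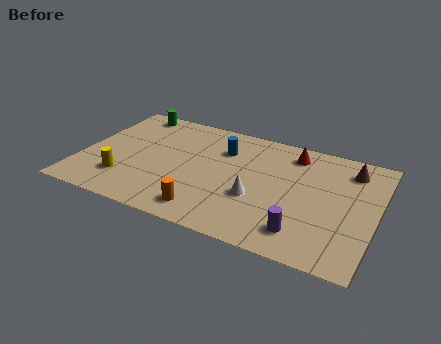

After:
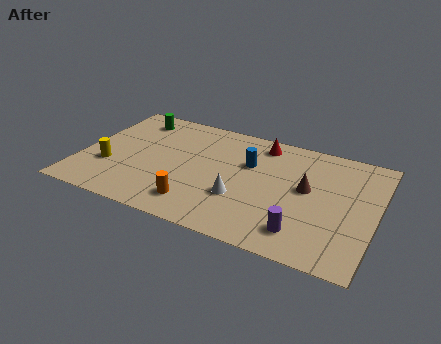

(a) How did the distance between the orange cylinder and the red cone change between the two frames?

-0.6

They were about 6.6 units apart before and 6.0 after — 0.6 units closer together.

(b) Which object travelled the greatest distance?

the brown cone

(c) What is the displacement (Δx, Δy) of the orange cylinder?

(-0.5, 0.3)

The orange cylinder started near (6.2, 1.3) and ended near (5.7, 1.6).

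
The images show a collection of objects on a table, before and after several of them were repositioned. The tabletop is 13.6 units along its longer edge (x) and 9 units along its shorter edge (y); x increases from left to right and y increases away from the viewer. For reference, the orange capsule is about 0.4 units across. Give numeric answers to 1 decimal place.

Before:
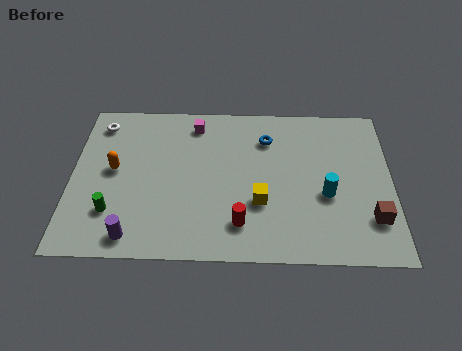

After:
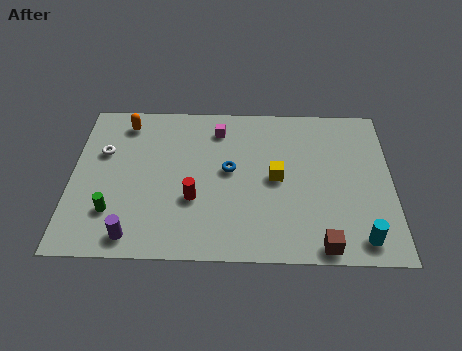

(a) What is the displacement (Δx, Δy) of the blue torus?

(-1.6, -1.9)

The blue torus started near (8.3, 6.8) and ended near (6.7, 4.9).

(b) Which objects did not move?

the green cylinder and the purple cylinder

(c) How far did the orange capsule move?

2.8

The orange capsule moved from about (1.8, 4.8) to (2.2, 7.6), a distance of √(0.4² + 2.8²) ≈ 2.8.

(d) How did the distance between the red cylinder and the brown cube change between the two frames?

+0.4

The distance was about 5.5 in the first image and 5.9 in the second, so they moved 0.4 units further apart.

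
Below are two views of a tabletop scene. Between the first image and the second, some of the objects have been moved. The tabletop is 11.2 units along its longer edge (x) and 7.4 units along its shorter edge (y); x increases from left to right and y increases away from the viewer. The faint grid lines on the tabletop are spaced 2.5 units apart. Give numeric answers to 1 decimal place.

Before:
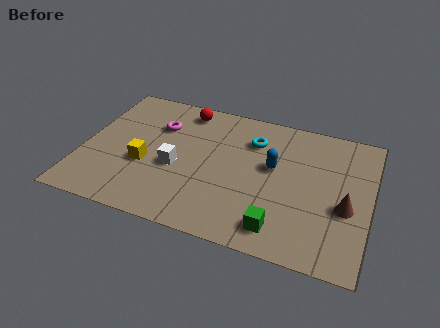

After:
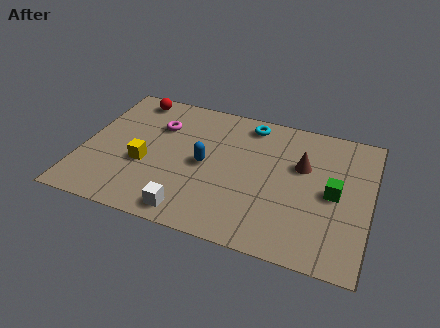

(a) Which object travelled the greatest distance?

the green cube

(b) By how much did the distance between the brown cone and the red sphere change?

-0.3

The distance was about 7.4 in the first image and 7.1 in the second, so they moved 0.3 units closer together.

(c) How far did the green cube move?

3.1

From (7.9, 1.2) to (9.8, 3.6), the green cube covered √(1.9² + 2.4²) ≈ 3.1 units.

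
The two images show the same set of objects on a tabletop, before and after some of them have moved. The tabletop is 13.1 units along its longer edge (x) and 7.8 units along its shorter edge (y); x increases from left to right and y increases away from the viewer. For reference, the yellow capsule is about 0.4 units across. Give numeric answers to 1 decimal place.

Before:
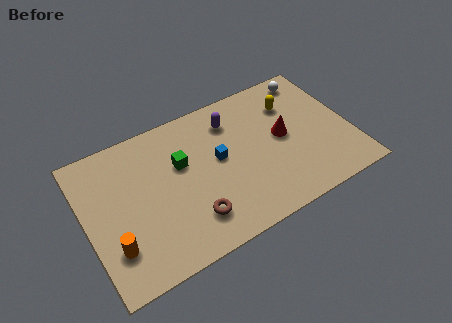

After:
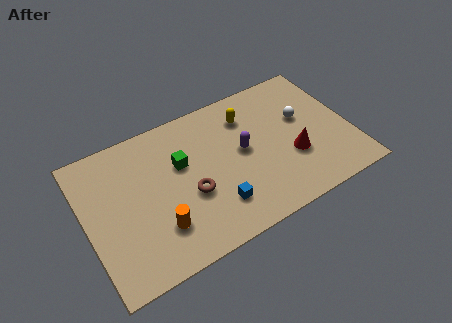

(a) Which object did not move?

the green cube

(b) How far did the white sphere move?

2.2

The white sphere was near (11.7, 6.8) before and (10.9, 4.7) after, so it travelled √(0.8² + 2.1²) ≈ 2.2 units.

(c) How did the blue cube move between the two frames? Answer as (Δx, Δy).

(-0.5, -2.4)

The blue cube started near (6.6, 4.3) and ended near (6.1, 1.9).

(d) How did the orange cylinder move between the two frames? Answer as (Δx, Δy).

(2.2, 0.0)

The orange cylinder was at about (1.1, 2.1) and moved to about (3.3, 2.1).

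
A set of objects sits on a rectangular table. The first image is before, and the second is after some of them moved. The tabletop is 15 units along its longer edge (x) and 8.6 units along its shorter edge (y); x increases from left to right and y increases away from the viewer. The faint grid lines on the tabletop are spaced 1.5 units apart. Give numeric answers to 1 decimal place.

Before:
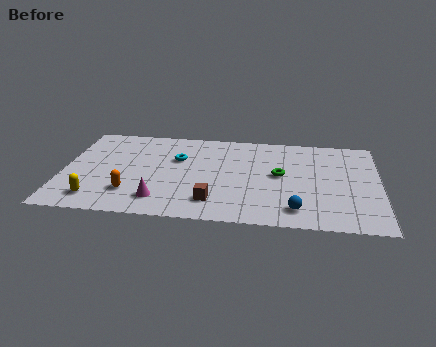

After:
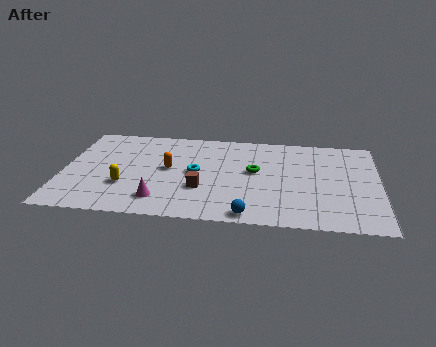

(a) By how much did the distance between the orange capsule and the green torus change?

-3.3

The distance was about 7.4 in the first image and 4.1 in the second, so they moved 3.3 units closer together.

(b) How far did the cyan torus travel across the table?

1.5

From (5.4, 5.6) to (6.3, 4.4), the cyan torus covered √(0.9² + 1.2²) ≈ 1.5 units.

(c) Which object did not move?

the magenta cone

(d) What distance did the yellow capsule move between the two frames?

1.8

The yellow capsule was near (1.7, 1.5) before and (3.0, 2.8) after, so it travelled √(1.3² + 1.3²) ≈ 1.8 units.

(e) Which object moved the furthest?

the orange capsule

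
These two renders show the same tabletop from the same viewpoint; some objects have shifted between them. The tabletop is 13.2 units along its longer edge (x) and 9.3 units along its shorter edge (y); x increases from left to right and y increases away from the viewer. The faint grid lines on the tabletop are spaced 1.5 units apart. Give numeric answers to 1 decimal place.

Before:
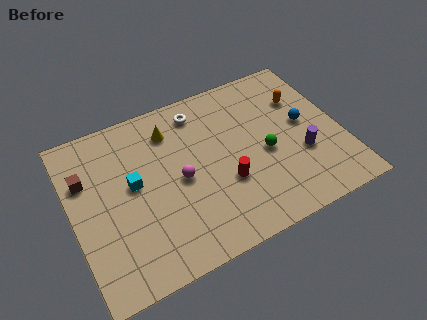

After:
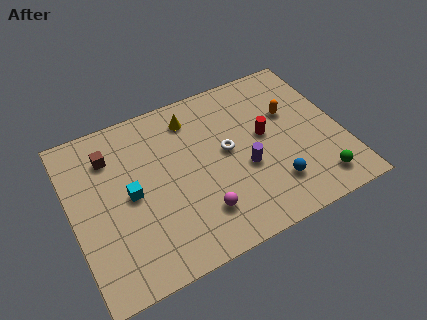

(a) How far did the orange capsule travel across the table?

0.9

The orange capsule was near (11.6, 6.5) before and (10.9, 5.9) after, so it travelled √(0.7² + 0.6²) ≈ 0.9 units.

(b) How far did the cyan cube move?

0.5

The cyan cube moved from about (3.0, 5.1) to (2.8, 4.6), a distance of √(0.2² + 0.5²) ≈ 0.5.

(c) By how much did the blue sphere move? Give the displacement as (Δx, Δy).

(-2.0, -2.8)

The blue sphere was at about (11.5, 5.0) and moved to about (9.5, 2.2).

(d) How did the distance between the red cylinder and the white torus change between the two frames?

-2.7

The distance was about 4.6 in the first image and 1.9 in the second, so they moved 2.7 units closer together.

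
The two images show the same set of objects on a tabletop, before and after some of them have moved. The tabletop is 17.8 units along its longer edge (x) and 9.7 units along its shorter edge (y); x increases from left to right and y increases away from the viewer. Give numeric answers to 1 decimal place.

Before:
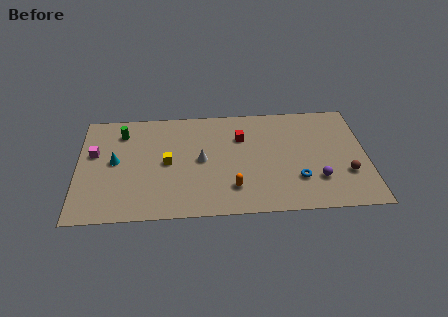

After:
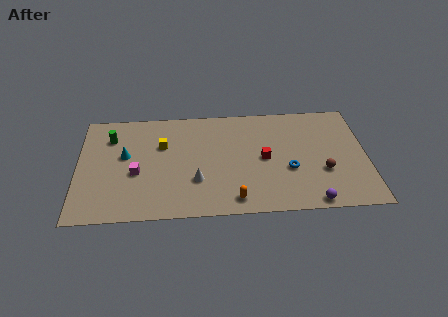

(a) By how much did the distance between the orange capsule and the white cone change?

-0.3

The distance was about 3.2 in the first image and 2.9 in the second, so they moved 0.3 units closer together.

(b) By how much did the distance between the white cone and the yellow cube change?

+1.8

The distance was about 2.1 in the first image and 3.9 in the second, so they moved 1.8 units further apart.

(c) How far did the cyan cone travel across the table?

0.8

The cyan cone moved from about (2.3, 5.1) to (2.9, 5.6), a distance of √(0.6² + 0.5²) ≈ 0.8.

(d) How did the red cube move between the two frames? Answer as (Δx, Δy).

(1.4, -2.0)

The red cube started near (10.1, 6.8) and ended near (11.5, 4.8).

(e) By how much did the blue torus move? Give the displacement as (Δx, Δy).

(-0.5, 0.9)

The blue torus was at about (13.5, 2.8) and moved to about (13.0, 3.7).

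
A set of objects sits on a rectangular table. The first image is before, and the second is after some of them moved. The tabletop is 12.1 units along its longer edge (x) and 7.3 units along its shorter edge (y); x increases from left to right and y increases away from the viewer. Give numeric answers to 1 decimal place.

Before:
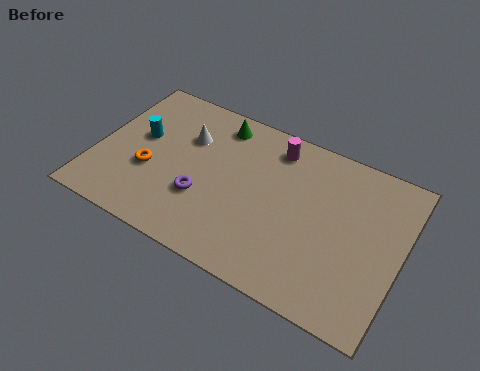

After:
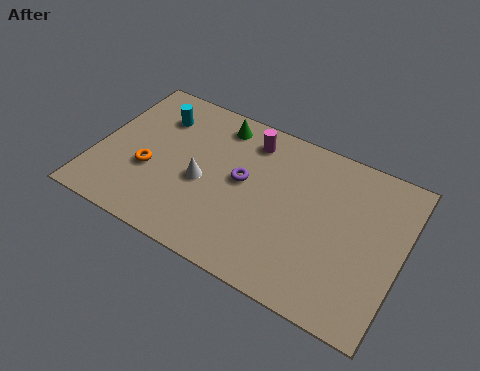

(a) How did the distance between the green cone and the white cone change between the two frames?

+1.4

The distance was about 1.6 in the first image and 3.0 in the second, so they moved 1.4 units further apart.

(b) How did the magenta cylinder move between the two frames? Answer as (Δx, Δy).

(-1.0, -0.1)

From the two frames, the magenta cylinder sits at roughly (6.8, 6.1) before and (5.8, 6.0) after.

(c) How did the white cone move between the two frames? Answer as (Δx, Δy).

(0.9, -1.8)

The white cone started near (3.4, 5.0) and ended near (4.3, 3.2).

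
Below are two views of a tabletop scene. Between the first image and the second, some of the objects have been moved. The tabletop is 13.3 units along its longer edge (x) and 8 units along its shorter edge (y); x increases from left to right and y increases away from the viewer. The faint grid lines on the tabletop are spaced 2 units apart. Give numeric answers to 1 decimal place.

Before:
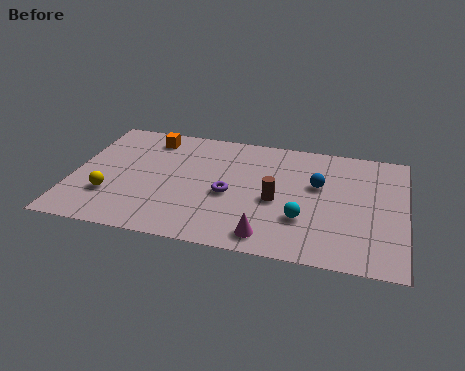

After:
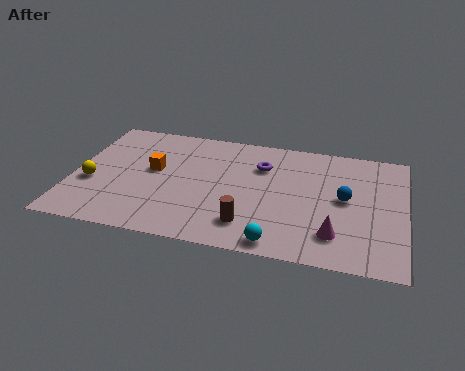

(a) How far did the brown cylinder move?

2.1

The brown cylinder was near (8.2, 3.5) before and (7.2, 1.7) after, so it travelled √(1.0² + 1.8²) ≈ 2.1 units.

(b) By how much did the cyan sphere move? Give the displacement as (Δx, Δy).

(-0.9, -1.7)

The cyan sphere was at about (9.3, 2.5) and moved to about (8.4, 0.8).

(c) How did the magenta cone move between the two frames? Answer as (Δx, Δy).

(2.6, 0.7)

The magenta cone was at about (8.0, 1.1) and moved to about (10.6, 1.8).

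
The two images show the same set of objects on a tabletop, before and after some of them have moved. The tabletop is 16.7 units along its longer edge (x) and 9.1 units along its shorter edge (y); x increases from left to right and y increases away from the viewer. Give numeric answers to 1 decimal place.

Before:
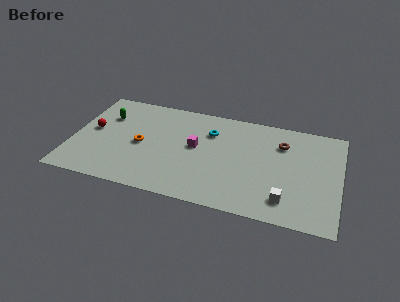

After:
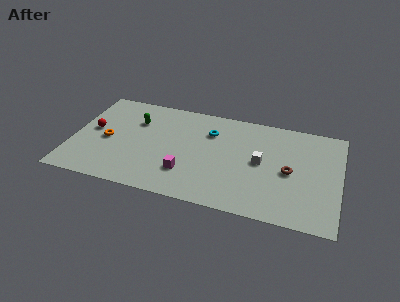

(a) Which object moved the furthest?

the white cube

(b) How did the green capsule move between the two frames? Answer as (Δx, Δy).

(1.9, 0.0)

The green capsule was at about (1.9, 6.4) and moved to about (3.8, 6.4).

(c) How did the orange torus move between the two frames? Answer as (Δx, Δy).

(-2.1, -0.1)

From the two frames, the orange torus sits at roughly (4.3, 4.3) before and (2.2, 4.2) after.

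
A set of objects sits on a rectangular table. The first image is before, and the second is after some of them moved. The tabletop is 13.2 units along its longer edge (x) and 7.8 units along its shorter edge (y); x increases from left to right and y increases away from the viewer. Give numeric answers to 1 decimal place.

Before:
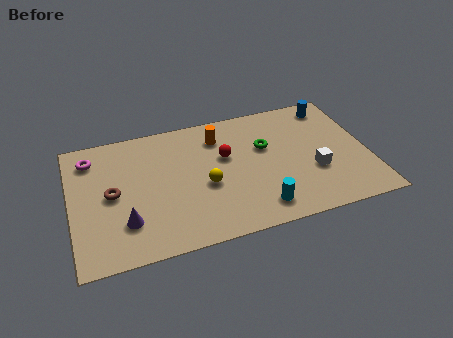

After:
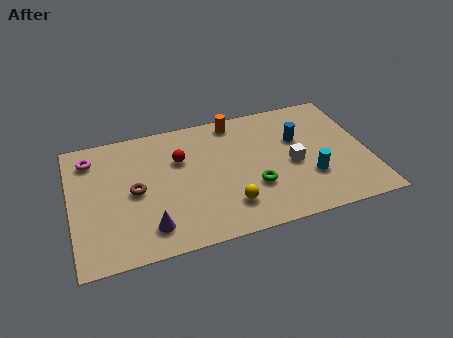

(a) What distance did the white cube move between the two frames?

1.1

From (10.7, 2.8) to (9.8, 3.5), the white cube covered √(0.9² + 0.7²) ≈ 1.1 units.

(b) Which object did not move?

the magenta torus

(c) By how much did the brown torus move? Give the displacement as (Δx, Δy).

(1.0, -0.1)

The brown torus started near (1.8, 3.9) and ended near (2.8, 3.8).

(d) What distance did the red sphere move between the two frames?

2.0

The red sphere moved from about (6.9, 4.8) to (4.9, 5.2), a distance of √(2.0² + 0.4²) ≈ 2.0.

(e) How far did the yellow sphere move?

1.7

The yellow sphere moved from about (5.9, 3.3) to (6.8, 1.8), a distance of √(0.9² + 1.5²) ≈ 1.7.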